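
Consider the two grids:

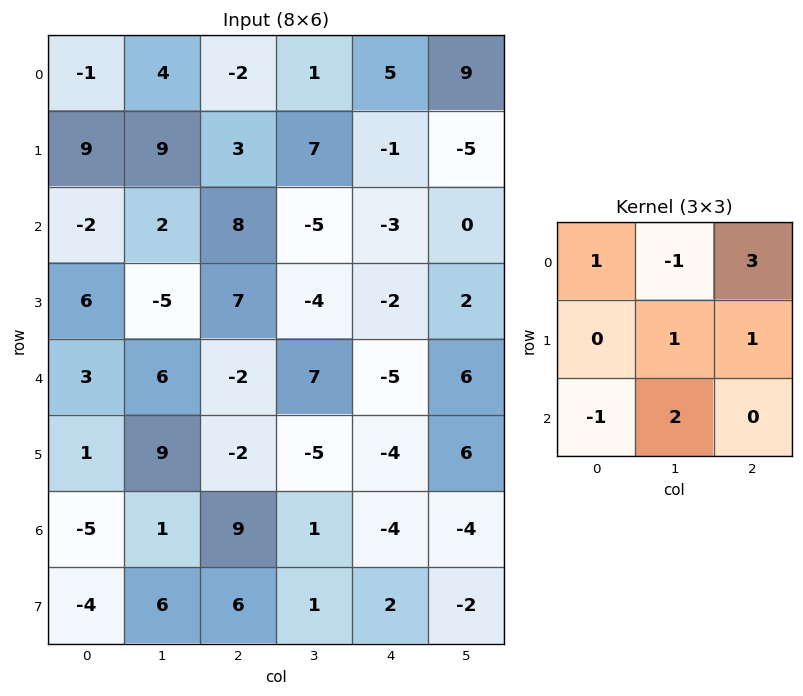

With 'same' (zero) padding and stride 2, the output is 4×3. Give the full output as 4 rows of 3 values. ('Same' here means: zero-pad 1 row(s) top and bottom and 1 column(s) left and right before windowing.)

21 -4 5
30 49 -10
-10 -32 2
14 12 12

Output[0,0]: The receptive field on the zero-padded input at this output position is [0 0 0 / 0 -1 4 / 0 9 9]. Elementwise product with the kernel and sum: 0·1 + 0·-1 + 0·3 + -1·1 + 4·1 + 0·-1 + 9·2.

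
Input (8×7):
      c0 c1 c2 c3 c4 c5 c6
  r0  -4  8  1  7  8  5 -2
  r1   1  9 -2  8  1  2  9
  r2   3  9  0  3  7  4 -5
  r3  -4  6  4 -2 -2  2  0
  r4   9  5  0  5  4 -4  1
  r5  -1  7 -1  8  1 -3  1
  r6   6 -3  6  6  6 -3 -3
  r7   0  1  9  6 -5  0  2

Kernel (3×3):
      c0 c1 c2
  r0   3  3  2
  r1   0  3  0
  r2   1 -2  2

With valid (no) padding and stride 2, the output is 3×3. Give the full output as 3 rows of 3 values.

26 72 30
53 15 43
87 53 -1

Output[0,0]: The receptive field on the input at this output position is [-4 8 1 / 1 9 -2 / 3 9 0]. Elementwise product with the kernel and sum: -4·3 + 8·3 + 1·2 + 9·3 + 3·1 + 9·-2 + 0·2.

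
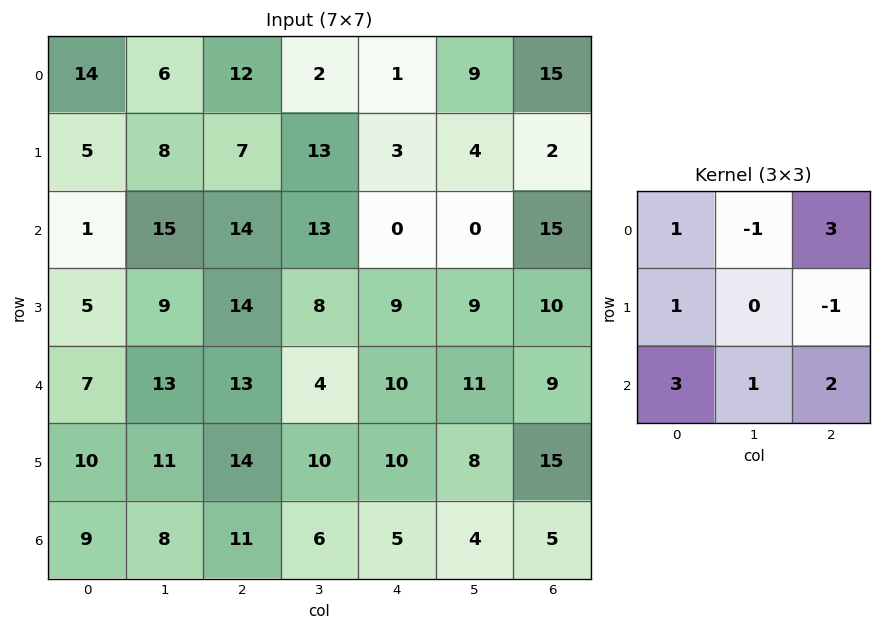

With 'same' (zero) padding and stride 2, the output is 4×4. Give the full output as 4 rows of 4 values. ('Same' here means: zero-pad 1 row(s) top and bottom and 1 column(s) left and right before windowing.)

15 61 43 23
27 99 86 39
41 95 75 49
15 29 26 -3

Output[0,0]: The receptive field on the zero-padded input at this output position is [0 0 0 / 0 14 6 / 0 5 8]. Elementwise product with the kernel and sum: 0·1 + 0·-1 + 0·3 + 0·1 + 6·-1 + 0·3 + 5·1 + 8·2.
Output[0,1]: The receptive field on the zero-padded input at this output position is [0 0 0 / 6 12 2 / 8 7 13]. Elementwise product with the kernel and sum: 0·1 + 0·-1 + 0·3 + 6·1 + 2·-1 + 8·3 + 7·1 + 13·2.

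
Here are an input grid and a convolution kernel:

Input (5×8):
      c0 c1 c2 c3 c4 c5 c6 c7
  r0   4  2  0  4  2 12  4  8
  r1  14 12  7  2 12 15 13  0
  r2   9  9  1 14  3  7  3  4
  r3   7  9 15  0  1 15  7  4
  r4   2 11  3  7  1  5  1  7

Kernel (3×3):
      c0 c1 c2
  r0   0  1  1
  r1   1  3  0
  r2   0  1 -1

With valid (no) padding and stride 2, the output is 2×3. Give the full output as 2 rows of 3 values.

60 30 77
52 38 60

Output[0,0]: The receptive field on the input at this output position is [4 2 0 / 14 12 7 / 9 9 1]. Elementwise product with the kernel and sum: 2·1 + 0·1 + 14·1 + 12·3 + 9·1 + 1·-1.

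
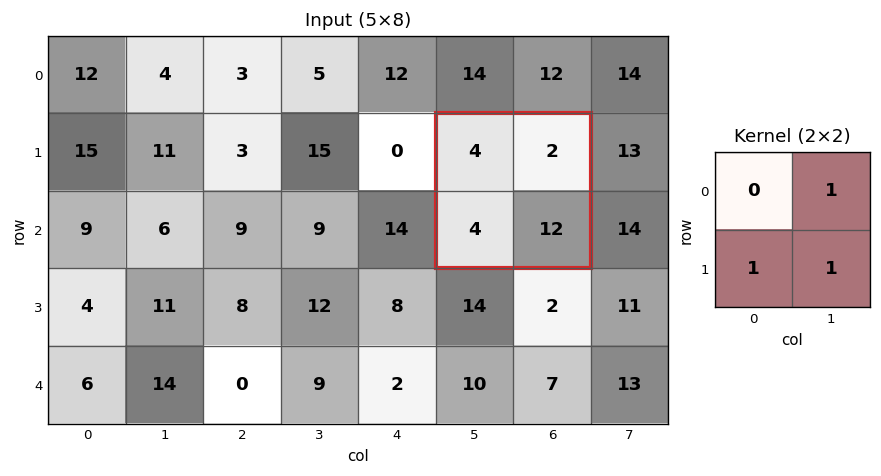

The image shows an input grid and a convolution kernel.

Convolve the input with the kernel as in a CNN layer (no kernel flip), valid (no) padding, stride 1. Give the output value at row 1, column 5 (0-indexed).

The receptive field on the input at this output position is [4 2 / 4 12]. Elementwise product with the kernel and sum: 2·1 + 4·1 + 12·1.

18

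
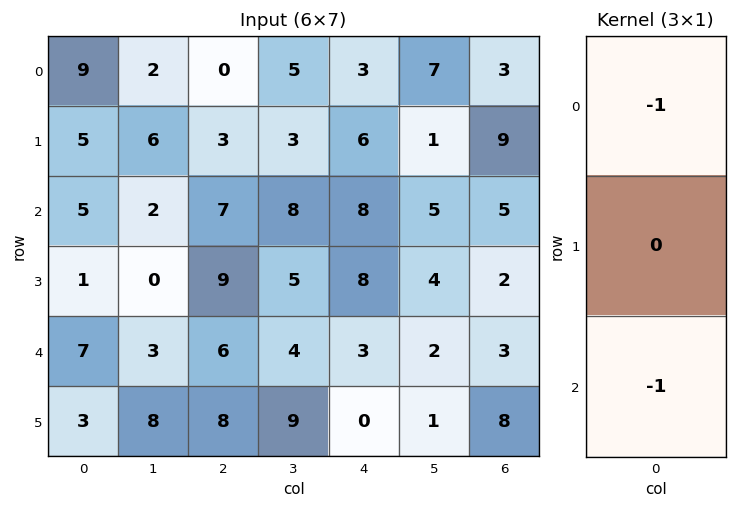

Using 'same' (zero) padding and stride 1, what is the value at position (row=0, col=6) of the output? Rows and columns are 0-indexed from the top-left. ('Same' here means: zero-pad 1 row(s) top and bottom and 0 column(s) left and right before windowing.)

The receptive field on the zero-padded input at this output position is [0 / 3 / 9]. Elementwise product with the kernel and sum: 0·-1 + 9·-1.

-9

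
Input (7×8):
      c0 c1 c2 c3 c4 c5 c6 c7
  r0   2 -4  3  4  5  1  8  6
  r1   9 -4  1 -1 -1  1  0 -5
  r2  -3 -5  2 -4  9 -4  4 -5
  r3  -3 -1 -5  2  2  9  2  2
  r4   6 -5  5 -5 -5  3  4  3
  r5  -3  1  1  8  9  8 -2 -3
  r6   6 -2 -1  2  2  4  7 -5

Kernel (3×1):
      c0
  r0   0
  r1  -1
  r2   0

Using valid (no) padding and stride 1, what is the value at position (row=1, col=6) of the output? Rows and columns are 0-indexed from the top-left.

The receptive field on the input at this output position is [0 / 4 / 2]. Elementwise product with the kernel and sum: 4·-1.

-4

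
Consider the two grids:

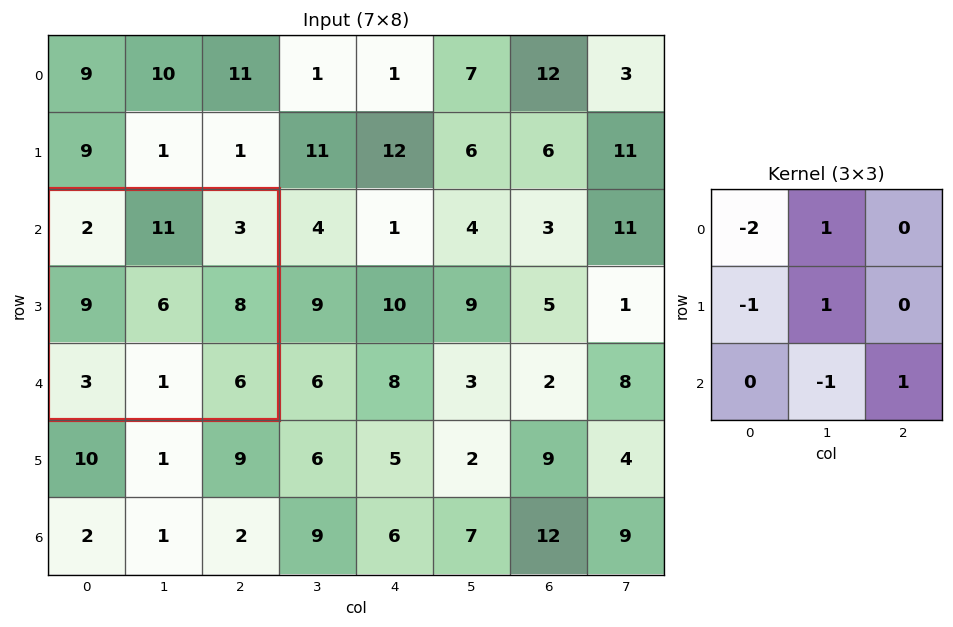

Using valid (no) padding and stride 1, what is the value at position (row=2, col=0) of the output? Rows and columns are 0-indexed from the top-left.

The receptive field on the input at this output position is [2 11 3 / 9 6 8 / 3 1 6]. Elementwise product with the kernel and sum: 2·-2 + 11·1 + 9·-1 + 6·1 + 1·-1 + 6·1.

9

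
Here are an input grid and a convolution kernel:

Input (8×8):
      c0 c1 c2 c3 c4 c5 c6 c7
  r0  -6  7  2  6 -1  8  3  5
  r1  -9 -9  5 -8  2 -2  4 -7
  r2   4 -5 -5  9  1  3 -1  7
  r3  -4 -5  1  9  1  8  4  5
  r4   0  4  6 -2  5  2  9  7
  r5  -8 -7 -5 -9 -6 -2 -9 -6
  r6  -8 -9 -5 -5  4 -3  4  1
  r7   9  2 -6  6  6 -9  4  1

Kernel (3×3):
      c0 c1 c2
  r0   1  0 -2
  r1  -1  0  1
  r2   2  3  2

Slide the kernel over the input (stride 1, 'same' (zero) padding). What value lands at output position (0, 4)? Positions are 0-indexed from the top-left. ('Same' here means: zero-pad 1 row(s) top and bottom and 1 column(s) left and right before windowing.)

-12

The receptive field on the zero-padded input at this output position is [0 0 0 / 6 -1 8 / -8 2 -2]. Elementwise product with the kernel and sum: 0·1 + 0·-2 + 6·-1 + 8·1 + -8·2 + 2·3 + -2·2.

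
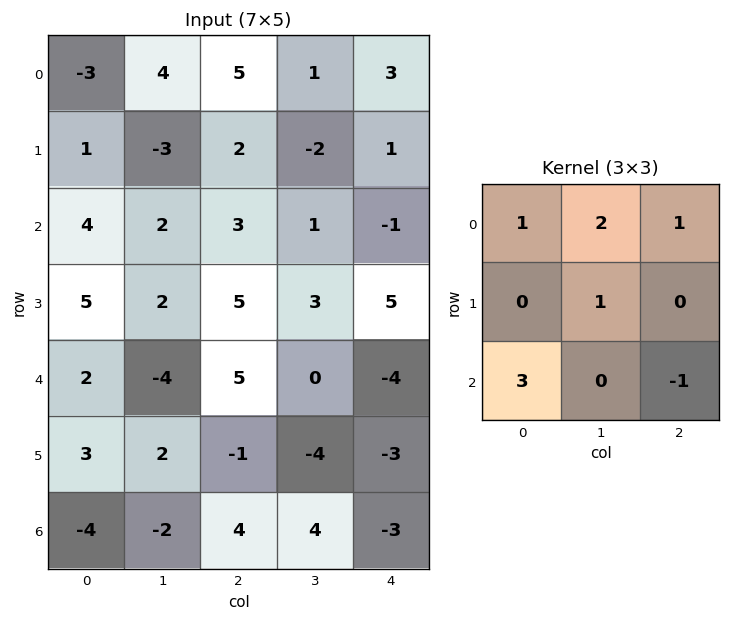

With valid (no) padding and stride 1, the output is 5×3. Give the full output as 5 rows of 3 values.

16 22 18
9 5 10
14 2 26
20 30 16
-15 -5 12

Output[0,0]: The receptive field on the input at this output position is [-3 4 5 / 1 -3 2 / 4 2 3]. Elementwise product with the kernel and sum: -3·1 + 4·2 + 5·1 + -3·1 + 4·3 + 3·-1.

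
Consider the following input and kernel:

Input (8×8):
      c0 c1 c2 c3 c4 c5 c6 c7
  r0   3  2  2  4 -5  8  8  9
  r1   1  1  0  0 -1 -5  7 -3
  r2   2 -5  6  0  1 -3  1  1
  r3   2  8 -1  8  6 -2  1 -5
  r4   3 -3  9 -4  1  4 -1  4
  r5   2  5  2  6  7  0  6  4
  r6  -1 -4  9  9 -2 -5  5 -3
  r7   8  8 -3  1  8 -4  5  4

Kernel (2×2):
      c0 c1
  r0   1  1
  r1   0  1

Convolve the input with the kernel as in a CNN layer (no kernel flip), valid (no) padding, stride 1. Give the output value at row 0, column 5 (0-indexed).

The receptive field on the input at this output position is [8 8 / -5 7]. Elementwise product with the kernel and sum: 8·1 + 8·1 + 7·1.

23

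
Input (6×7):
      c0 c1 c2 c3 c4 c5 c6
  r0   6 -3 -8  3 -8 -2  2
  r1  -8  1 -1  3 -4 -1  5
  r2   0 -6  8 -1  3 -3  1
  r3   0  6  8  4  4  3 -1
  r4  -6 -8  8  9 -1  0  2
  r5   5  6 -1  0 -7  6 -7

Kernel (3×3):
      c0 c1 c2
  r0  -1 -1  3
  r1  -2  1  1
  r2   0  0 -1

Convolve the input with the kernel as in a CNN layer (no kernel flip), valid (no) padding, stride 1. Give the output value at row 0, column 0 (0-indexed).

-19

The receptive field on the input at this output position is [6 -3 -8 / -8 1 -1 / 0 -6 8]. Elementwise product with the kernel and sum: 6·-1 + -3·-1 + -8·3 + -8·-2 + 1·1 + -1·1 + 8·-1.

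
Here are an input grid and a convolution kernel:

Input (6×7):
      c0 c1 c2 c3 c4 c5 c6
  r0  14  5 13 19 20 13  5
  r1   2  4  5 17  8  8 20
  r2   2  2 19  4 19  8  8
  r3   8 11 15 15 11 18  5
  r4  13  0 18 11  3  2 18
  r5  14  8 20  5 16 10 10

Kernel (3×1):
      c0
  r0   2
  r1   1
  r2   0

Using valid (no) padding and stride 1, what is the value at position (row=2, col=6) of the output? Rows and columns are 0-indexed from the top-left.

21

The receptive field on the input at this output position is [8 / 5 / 18]. Elementwise product with the kernel and sum: 8·2 + 5·1.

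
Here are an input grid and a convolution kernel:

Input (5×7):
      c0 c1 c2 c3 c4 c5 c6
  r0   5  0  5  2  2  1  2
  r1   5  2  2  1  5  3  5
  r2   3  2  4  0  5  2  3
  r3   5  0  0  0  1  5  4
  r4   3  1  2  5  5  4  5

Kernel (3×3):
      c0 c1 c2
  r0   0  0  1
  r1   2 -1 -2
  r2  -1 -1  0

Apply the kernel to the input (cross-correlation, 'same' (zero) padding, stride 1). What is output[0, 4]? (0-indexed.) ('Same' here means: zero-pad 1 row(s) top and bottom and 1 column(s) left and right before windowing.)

-6

The receptive field on the zero-padded input at this output position is [0 0 0 / 2 2 1 / 1 5 3]. Elementwise product with the kernel and sum: 0·1 + 2·2 + 2·-1 + 1·-2 + 1·-1 + 5·-1.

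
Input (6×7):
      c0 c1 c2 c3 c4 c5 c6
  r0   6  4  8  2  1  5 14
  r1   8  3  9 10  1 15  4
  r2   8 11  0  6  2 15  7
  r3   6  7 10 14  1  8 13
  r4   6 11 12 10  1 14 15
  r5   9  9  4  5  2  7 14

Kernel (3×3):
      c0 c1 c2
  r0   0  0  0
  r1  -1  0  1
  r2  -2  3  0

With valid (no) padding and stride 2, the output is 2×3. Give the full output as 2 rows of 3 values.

18 10 44
25 -3 52

Output[0,0]: The receptive field on the input at this output position is [6 4 8 / 8 3 9 / 8 11 0]. Elementwise product with the kernel and sum: 8·-1 + 9·1 + 8·-2 + 11·3.
Output[0,1]: The receptive field on the input at this output position is [8 2 1 / 9 10 1 / 0 6 2]. Elementwise product with the kernel and sum: 9·-1 + 1·1 + 0·-2 + 6·3.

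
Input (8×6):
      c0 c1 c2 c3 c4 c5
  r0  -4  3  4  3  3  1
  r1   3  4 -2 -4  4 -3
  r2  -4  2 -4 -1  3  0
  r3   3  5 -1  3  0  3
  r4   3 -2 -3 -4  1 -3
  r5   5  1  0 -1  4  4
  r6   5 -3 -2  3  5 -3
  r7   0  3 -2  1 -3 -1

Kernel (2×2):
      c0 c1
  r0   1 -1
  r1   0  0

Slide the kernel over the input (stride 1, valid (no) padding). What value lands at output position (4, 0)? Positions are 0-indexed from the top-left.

5

The receptive field on the input at this output position is [3 -2 / 5 1]. Elementwise product with the kernel and sum: 3·1 + -2·-1.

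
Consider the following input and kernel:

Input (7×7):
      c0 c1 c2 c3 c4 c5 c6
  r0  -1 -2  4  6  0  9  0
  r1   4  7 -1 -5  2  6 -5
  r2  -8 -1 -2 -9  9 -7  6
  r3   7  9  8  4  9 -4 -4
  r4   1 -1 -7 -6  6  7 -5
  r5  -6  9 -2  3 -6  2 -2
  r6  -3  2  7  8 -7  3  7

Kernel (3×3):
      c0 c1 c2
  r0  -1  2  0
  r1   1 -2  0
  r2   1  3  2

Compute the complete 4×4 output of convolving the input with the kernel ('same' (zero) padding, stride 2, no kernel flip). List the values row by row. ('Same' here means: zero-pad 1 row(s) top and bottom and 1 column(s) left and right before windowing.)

Output[0,0]: The receptive field on the zero-padded input at this output position is [0 0 0 / 0 -1 -2 / 0 4 7]. Elementwise product with the kernel and sum: 0·-1 + 0·2 + 0·1 + -1·-2 + 0·1 + 4·3 + 7·2.
Output[0,1]: The receptive field on the zero-padded input at this output position is [0 0 0 / -2 4 6 / 7 -1 -5]. Elementwise product with the kernel and sum: 0·-1 + 0·2 + -2·1 + 4·-2 + 7·1 + -1·3 + -5·2.

28 -16 19 0
63 35 5 -51
12 29 -15 9
-6 -25 7 -17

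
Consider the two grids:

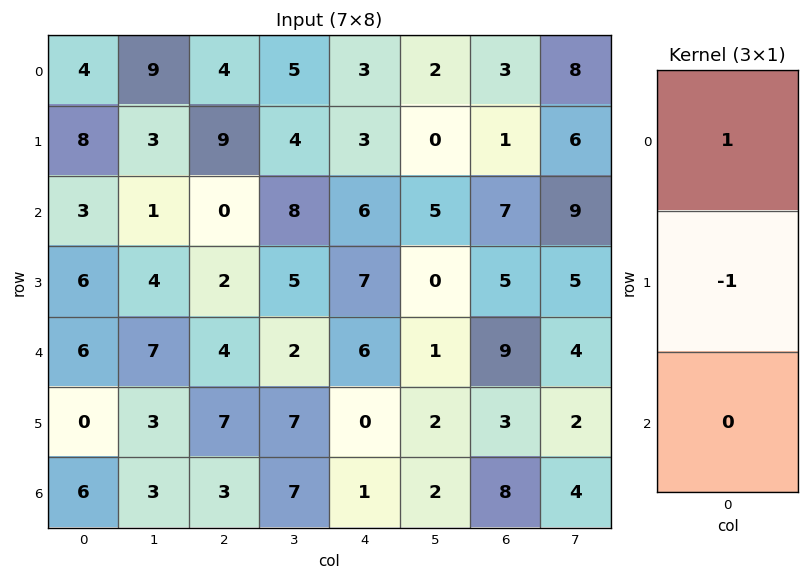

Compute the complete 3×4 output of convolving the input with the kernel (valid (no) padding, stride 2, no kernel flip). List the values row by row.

-4 -5 0 2
-3 -2 -1 2
6 -3 6 6

Output[0,0]: The receptive field on the input at this output position is [4 / 8 / 3]. Elementwise product with the kernel and sum: 4·1 + 8·-1.
Output[0,1]: The receptive field on the input at this output position is [4 / 9 / 0]. Elementwise product with the kernel and sum: 4·1 + 9·-1.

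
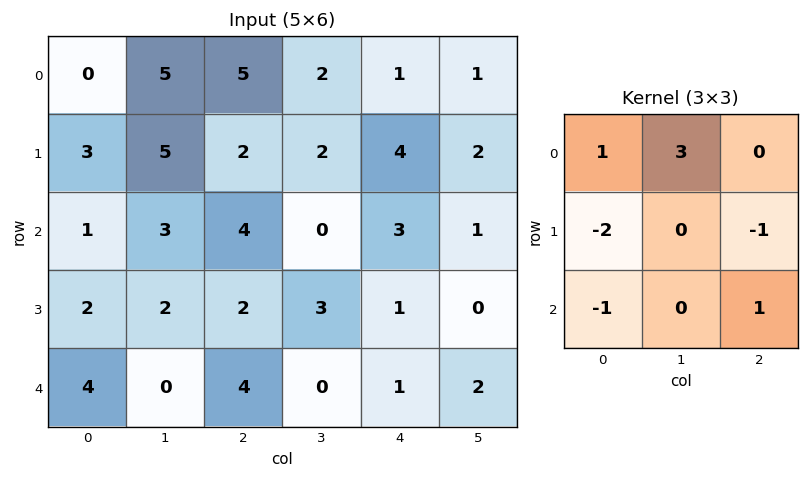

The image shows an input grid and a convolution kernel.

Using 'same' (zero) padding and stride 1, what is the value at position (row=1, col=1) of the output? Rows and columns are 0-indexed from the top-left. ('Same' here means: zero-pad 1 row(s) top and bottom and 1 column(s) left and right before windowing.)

10

The receptive field on the zero-padded input at this output position is [0 5 5 / 3 5 2 / 1 3 4]. Elementwise product with the kernel and sum: 0·1 + 5·3 + 3·-2 + 2·-1 + 1·-1 + 4·1.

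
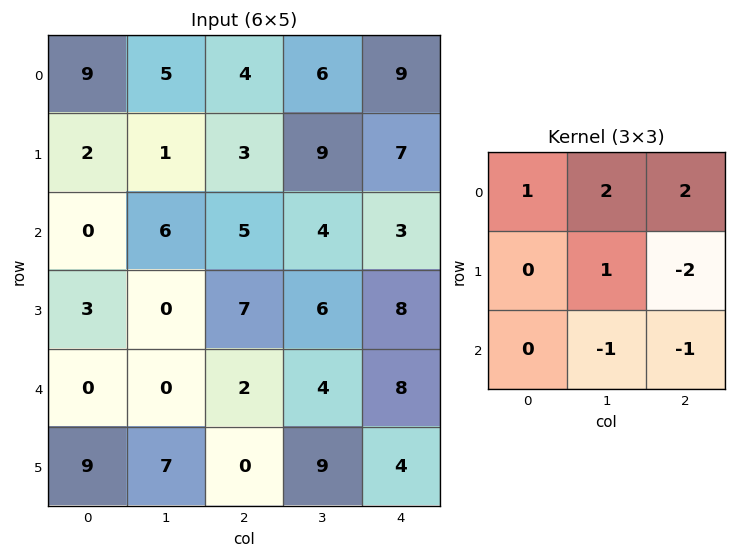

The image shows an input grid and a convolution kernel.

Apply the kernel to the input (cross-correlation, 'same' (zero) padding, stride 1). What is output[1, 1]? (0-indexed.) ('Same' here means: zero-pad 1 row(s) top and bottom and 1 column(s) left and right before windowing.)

The receptive field on the zero-padded input at this output position is [9 5 4 / 2 1 3 / 0 6 5]. Elementwise product with the kernel and sum: 9·1 + 5·2 + 4·2 + 1·1 + 3·-2 + 6·-1 + 5·-1.

11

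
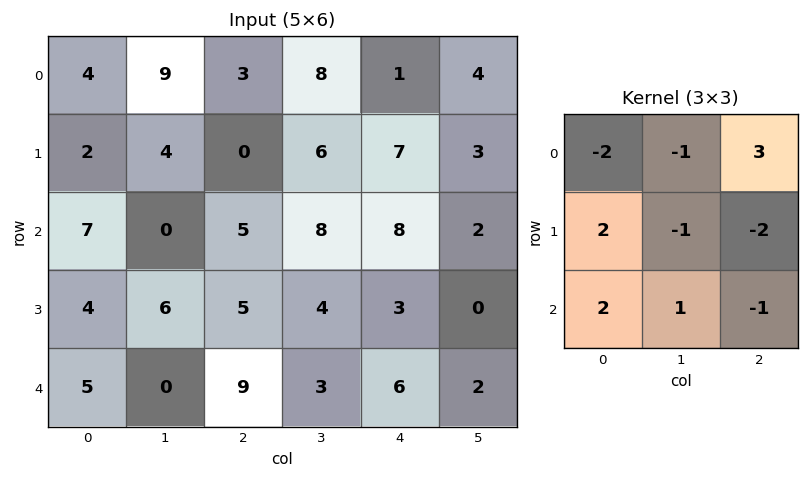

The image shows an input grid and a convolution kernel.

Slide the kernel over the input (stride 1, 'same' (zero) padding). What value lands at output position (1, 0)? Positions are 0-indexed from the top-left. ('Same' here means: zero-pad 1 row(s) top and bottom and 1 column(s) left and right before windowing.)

The receptive field on the zero-padded input at this output position is [0 4 9 / 0 2 4 / 0 7 0]. Elementwise product with the kernel and sum: 0·-2 + 4·-1 + 9·3 + 0·2 + 2·-1 + 4·-2 + 0·2 + 7·1 + 0·-1.

20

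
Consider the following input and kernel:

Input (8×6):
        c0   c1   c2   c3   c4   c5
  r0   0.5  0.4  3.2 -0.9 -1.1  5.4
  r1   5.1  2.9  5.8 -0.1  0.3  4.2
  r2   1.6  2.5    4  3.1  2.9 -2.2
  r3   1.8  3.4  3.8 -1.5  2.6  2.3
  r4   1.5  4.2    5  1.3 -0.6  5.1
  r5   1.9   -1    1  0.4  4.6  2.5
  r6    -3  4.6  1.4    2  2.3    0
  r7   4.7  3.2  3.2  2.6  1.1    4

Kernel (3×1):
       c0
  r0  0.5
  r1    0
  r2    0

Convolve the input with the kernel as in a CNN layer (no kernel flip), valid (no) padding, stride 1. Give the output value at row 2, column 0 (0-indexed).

0.8

The receptive field on the input at this output position is [1.6 / 1.8 / 1.5]. Elementwise product with the kernel and sum: 1.6·0.5.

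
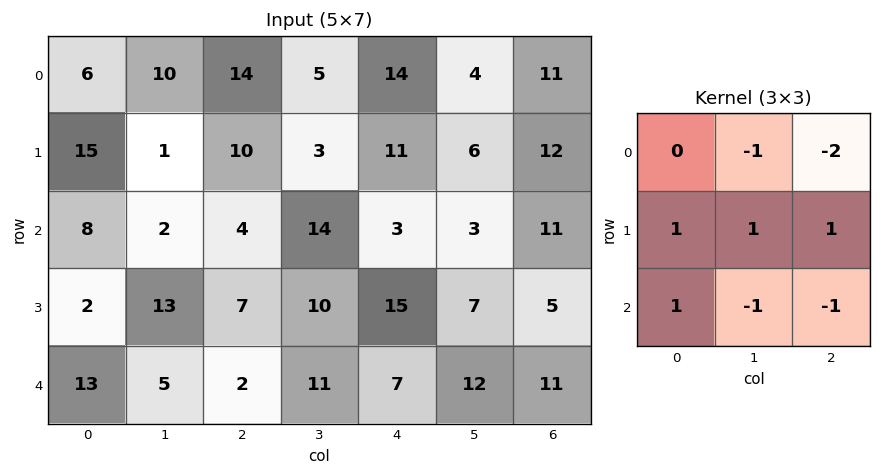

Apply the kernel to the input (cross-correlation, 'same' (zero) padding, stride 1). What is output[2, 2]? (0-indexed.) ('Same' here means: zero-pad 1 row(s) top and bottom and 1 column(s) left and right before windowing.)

The receptive field on the zero-padded input at this output position is [1 10 3 / 2 4 14 / 13 7 10]. Elementwise product with the kernel and sum: 10·-1 + 3·-2 + 2·1 + 4·1 + 14·1 + 13·1 + 7·-1 + 10·-1.

0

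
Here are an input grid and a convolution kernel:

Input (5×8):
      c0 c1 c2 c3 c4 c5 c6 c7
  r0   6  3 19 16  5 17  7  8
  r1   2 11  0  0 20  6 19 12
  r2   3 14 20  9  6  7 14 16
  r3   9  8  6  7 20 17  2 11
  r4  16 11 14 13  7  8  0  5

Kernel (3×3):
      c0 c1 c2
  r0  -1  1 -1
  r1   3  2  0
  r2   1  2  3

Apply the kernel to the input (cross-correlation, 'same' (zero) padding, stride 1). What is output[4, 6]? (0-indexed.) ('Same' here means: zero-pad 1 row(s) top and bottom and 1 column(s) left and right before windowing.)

The receptive field on the zero-padded input at this output position is [17 2 11 / 8 0 5 / 0 0 0]. Elementwise product with the kernel and sum: 17·-1 + 2·1 + 11·-1 + 8·3 + 0·2 + 0·1 + 0·2 + 0·3.

-2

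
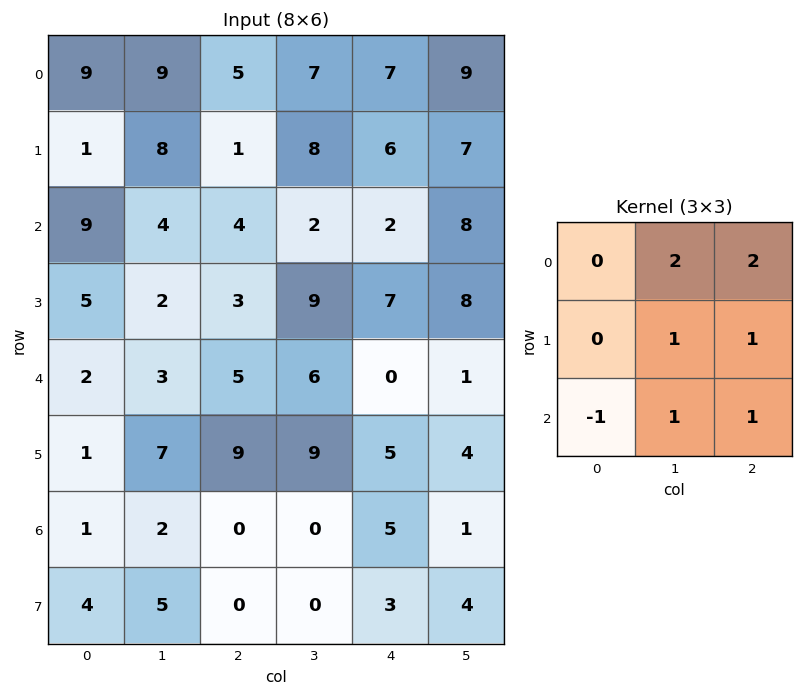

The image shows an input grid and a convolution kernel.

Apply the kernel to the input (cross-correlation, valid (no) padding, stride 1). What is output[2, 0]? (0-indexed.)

27

The receptive field on the input at this output position is [9 4 4 / 5 2 3 / 2 3 5]. Elementwise product with the kernel and sum: 4·2 + 4·2 + 2·1 + 3·1 + 2·-1 + 3·1 + 5·1.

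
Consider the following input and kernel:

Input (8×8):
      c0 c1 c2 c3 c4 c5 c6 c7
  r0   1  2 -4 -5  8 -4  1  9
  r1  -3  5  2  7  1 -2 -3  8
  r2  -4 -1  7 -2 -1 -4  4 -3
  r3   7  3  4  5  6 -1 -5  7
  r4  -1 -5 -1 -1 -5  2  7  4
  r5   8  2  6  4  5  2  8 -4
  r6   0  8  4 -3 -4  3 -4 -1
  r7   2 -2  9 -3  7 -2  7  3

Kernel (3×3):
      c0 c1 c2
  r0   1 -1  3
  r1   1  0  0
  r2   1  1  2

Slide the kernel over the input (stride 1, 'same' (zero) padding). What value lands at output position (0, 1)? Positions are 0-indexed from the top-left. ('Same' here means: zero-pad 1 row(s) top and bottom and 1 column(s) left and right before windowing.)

The receptive field on the zero-padded input at this output position is [0 0 0 / 1 2 -4 / -3 5 2]. Elementwise product with the kernel and sum: 0·1 + 0·-1 + 0·3 + 1·1 + -3·1 + 5·1 + 2·2.

7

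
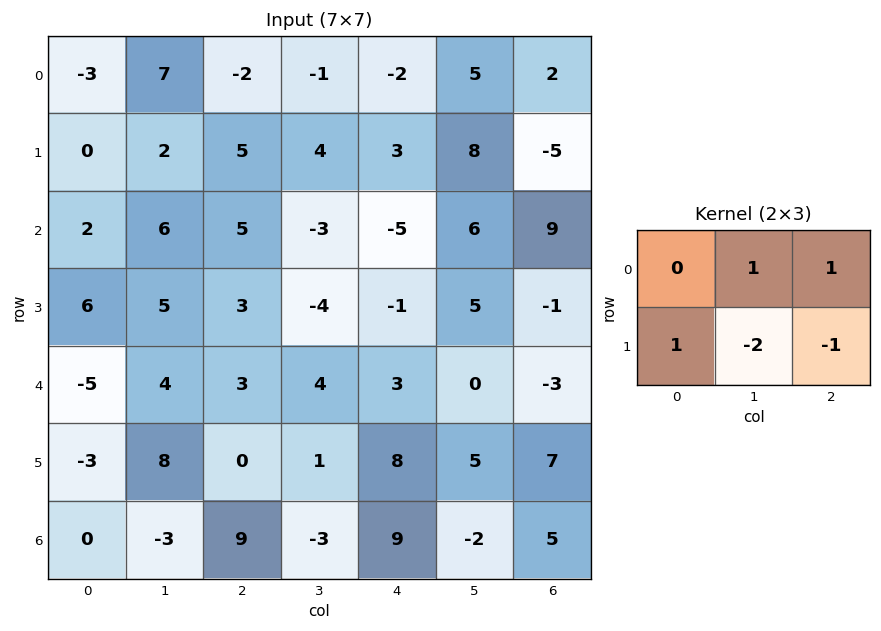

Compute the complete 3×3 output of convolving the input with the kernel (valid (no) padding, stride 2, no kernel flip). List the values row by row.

-4 -9 -1
4 4 5
-12 -3 -12

Output[0,0]: The receptive field on the input at this output position is [-3 7 -2 / 0 2 5]. Elementwise product with the kernel and sum: 7·1 + -2·1 + 0·1 + 2·-2 + 5·-1.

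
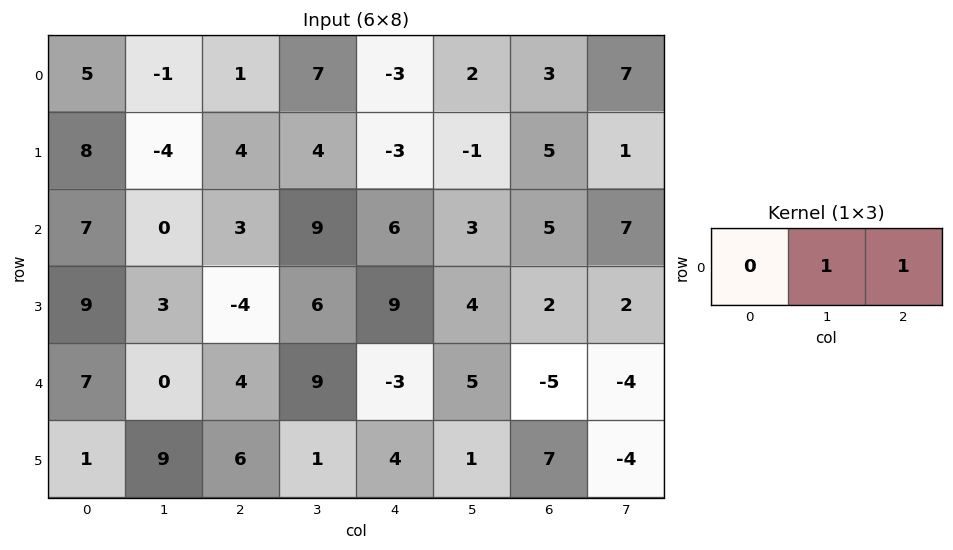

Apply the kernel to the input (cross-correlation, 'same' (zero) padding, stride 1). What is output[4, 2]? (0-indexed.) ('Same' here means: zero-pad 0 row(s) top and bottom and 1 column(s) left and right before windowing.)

13

The receptive field on the zero-padded input at this output position is [0 4 9]. Elementwise product with the kernel and sum: 4·1 + 9·1.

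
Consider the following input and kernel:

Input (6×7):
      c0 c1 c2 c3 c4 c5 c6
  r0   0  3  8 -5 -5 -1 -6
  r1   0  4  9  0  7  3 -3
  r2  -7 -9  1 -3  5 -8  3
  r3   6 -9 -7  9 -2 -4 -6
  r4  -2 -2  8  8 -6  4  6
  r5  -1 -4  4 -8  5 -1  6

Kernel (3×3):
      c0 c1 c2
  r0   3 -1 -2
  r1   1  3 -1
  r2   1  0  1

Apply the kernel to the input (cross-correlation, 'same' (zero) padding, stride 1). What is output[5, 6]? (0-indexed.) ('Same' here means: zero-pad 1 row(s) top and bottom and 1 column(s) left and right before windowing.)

The receptive field on the zero-padded input at this output position is [4 6 0 / -1 6 0 / 0 0 0]. Elementwise product with the kernel and sum: 4·3 + 6·-1 + 0·-2 + -1·1 + 6·3 + 0·-1 + 0·1 + 0·1.

23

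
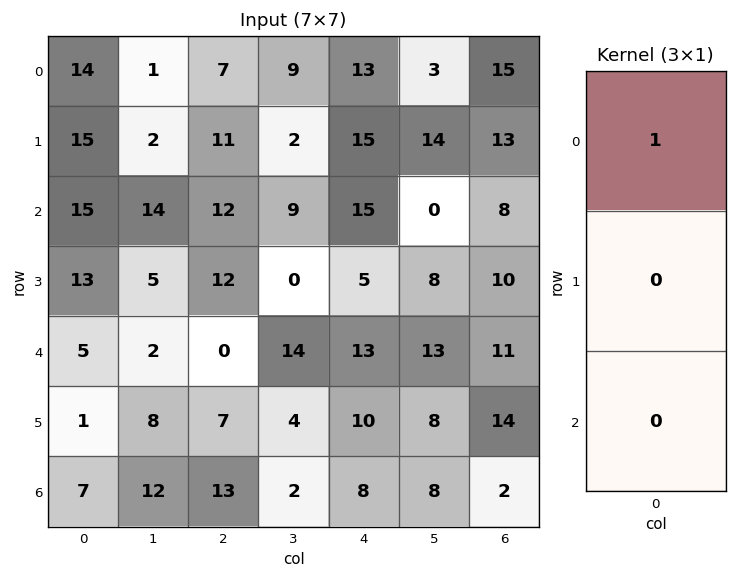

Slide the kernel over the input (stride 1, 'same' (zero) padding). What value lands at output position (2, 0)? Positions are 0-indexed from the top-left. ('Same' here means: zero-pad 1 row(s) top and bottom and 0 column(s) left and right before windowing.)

15

The receptive field on the zero-padded input at this output position is [15 / 15 / 13]. Elementwise product with the kernel and sum: 15·1.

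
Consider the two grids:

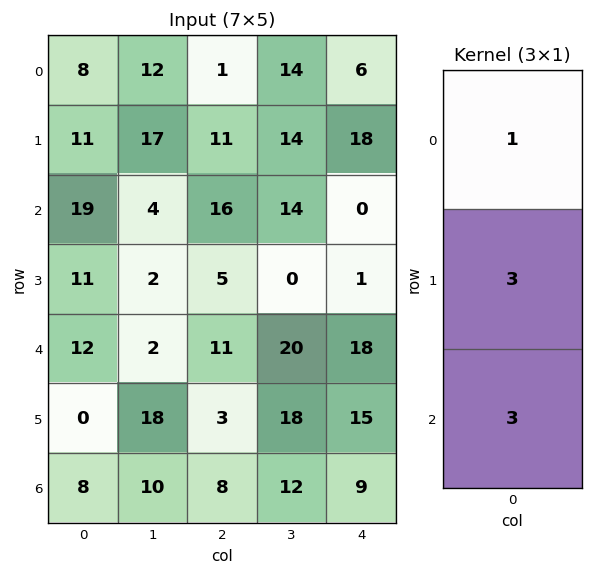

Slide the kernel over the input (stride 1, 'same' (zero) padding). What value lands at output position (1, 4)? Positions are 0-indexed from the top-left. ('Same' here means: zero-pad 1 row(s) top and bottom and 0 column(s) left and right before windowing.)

60

The receptive field on the zero-padded input at this output position is [6 / 18 / 0]. Elementwise product with the kernel and sum: 6·1 + 18·3 + 0·3.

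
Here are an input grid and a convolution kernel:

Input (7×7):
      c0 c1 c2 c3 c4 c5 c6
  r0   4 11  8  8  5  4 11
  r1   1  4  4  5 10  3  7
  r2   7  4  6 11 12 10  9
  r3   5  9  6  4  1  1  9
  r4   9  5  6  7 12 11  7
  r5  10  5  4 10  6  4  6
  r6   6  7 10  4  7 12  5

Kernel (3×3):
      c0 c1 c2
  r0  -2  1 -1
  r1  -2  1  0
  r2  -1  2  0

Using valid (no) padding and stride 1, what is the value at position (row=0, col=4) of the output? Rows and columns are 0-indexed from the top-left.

-26

The receptive field on the input at this output position is [5 4 11 / 10 3 7 / 12 10 9]. Elementwise product with the kernel and sum: 5·-2 + 4·1 + 11·-1 + 10·-2 + 3·1 + 12·-1 + 10·2.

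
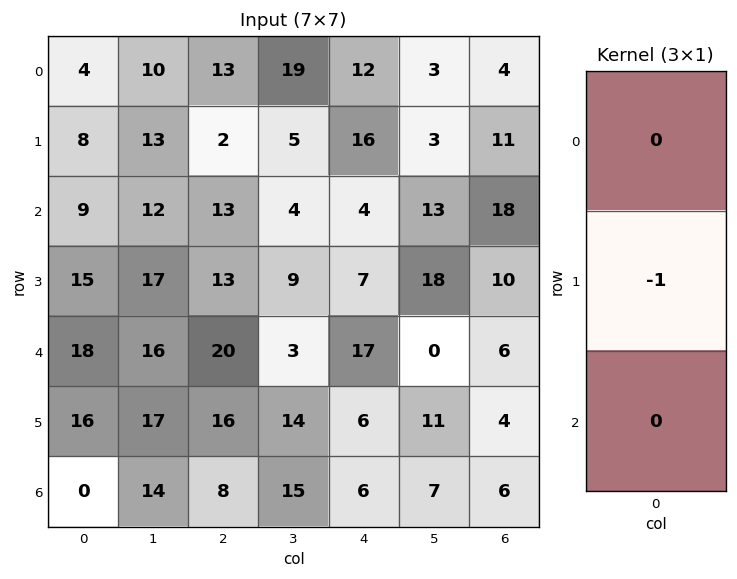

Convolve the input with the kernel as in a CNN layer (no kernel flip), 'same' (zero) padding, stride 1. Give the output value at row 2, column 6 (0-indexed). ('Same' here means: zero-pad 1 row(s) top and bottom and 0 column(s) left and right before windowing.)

The receptive field on the zero-padded input at this output position is [11 / 18 / 10]. Elementwise product with the kernel and sum: 18·-1.

-18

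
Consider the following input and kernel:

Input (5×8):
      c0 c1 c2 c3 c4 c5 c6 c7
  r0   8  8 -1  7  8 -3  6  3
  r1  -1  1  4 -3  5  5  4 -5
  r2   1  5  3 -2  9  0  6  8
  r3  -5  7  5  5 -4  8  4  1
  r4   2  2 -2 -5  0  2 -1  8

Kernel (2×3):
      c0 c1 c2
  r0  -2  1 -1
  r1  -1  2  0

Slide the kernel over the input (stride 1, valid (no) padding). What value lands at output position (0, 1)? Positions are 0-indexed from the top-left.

-17

The receptive field on the input at this output position is [8 -1 7 / 1 4 -3]. Elementwise product with the kernel and sum: 8·-2 + -1·1 + 7·-1 + 1·-1 + 4·2.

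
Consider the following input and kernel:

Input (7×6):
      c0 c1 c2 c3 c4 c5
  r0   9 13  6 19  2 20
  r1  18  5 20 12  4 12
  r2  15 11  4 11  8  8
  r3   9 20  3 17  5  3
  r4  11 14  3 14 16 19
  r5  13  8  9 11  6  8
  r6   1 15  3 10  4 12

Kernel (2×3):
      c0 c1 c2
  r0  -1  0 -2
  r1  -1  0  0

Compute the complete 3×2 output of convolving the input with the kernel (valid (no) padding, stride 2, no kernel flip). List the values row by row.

Output[0,0]: The receptive field on the input at this output position is [9 13 6 / 18 5 20]. Elementwise product with the kernel and sum: 9·-1 + 6·-2 + 18·-1.

-39 -30
-32 -23
-30 -44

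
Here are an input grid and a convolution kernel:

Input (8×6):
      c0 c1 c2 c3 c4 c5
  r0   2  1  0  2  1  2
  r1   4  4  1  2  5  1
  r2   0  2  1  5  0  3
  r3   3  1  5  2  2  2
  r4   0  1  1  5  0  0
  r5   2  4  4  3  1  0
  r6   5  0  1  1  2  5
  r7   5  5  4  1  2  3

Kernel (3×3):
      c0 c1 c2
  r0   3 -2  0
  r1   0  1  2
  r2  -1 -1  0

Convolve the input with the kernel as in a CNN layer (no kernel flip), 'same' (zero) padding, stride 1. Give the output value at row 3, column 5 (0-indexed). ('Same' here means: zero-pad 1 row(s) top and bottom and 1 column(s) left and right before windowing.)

The receptive field on the zero-padded input at this output position is [0 3 0 / 2 2 0 / 0 0 0]. Elementwise product with the kernel and sum: 0·3 + 3·-2 + 2·1 + 0·2 + 0·-1 + 0·-1.

-4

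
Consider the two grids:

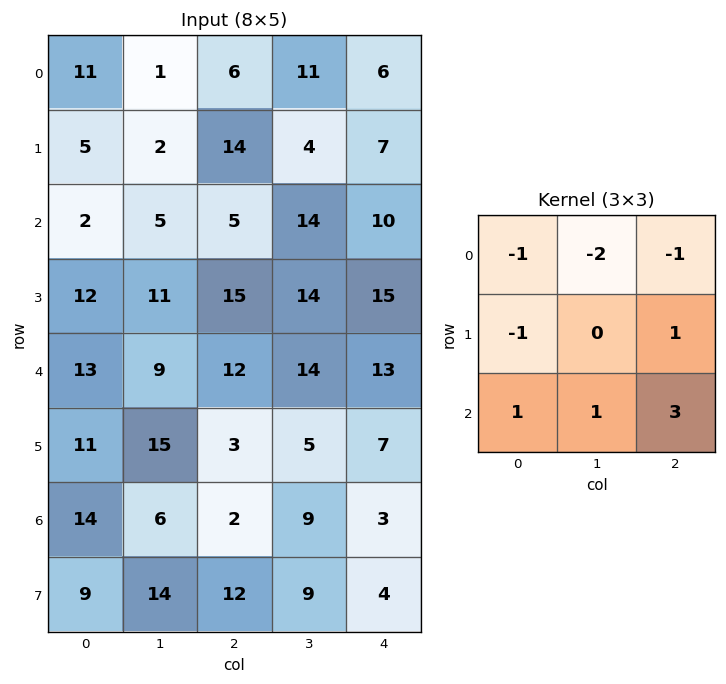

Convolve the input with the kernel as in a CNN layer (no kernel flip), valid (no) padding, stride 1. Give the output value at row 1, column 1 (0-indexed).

43

The receptive field on the input at this output position is [2 14 4 / 5 5 14 / 11 15 14]. Elementwise product with the kernel and sum: 2·-1 + 14·-2 + 4·-1 + 5·-1 + 14·1 + 11·1 + 15·1 + 14·3.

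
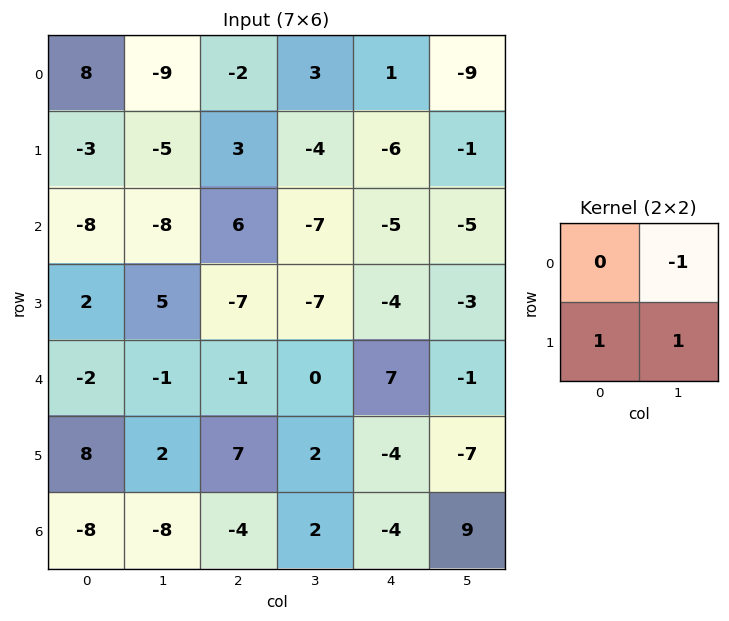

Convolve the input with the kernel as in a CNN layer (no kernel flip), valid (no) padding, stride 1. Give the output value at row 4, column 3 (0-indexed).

The receptive field on the input at this output position is [0 7 / 2 -4]. Elementwise product with the kernel and sum: 7·-1 + 2·1 + -4·1.

-9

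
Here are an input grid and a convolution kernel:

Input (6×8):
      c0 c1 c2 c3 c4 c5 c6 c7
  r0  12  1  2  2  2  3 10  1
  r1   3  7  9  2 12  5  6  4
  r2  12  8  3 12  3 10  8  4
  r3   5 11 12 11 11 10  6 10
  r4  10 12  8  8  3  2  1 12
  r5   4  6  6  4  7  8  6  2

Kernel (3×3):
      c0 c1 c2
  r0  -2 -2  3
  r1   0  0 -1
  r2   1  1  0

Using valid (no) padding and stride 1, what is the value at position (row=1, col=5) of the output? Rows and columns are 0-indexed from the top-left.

The receptive field on the input at this output position is [5 6 4 / 10 8 4 / 10 6 10]. Elementwise product with the kernel and sum: 5·-2 + 6·-2 + 4·3 + 4·-1 + 10·1 + 6·1.

2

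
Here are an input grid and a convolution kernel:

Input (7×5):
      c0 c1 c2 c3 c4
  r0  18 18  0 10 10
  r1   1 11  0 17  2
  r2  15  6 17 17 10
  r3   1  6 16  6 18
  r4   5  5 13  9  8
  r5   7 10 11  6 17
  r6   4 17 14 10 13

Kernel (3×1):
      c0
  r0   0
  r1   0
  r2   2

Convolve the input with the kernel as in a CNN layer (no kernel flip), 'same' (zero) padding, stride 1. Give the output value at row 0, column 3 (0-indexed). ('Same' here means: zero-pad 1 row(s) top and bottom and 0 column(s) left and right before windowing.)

34

The receptive field on the zero-padded input at this output position is [0 / 10 / 17]. Elementwise product with the kernel and sum: 17·2.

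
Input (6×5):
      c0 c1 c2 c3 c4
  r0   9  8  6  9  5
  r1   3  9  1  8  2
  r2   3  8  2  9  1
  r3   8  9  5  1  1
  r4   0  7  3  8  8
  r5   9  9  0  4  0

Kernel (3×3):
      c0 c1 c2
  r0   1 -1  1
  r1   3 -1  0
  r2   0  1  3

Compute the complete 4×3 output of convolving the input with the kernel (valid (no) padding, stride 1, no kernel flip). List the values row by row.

Output[0,0]: The receptive field on the input at this output position is [9 8 6 / 3 9 1 / 3 8 2]. Elementwise product with the kernel and sum: 9·1 + 8·-1 + 6·1 + 3·3 + 9·-1 + 8·1 + 2·3.
Output[0,1]: The receptive field on the input at this output position is [8 6 9 / 9 1 8 / 8 2 9]. Elementwise product with the kernel and sum: 8·1 + 6·-1 + 9·1 + 9·3 + 1·-1 + 2·1 + 9·3.

21 66 9
20 46 -4
28 64 40
6 35 10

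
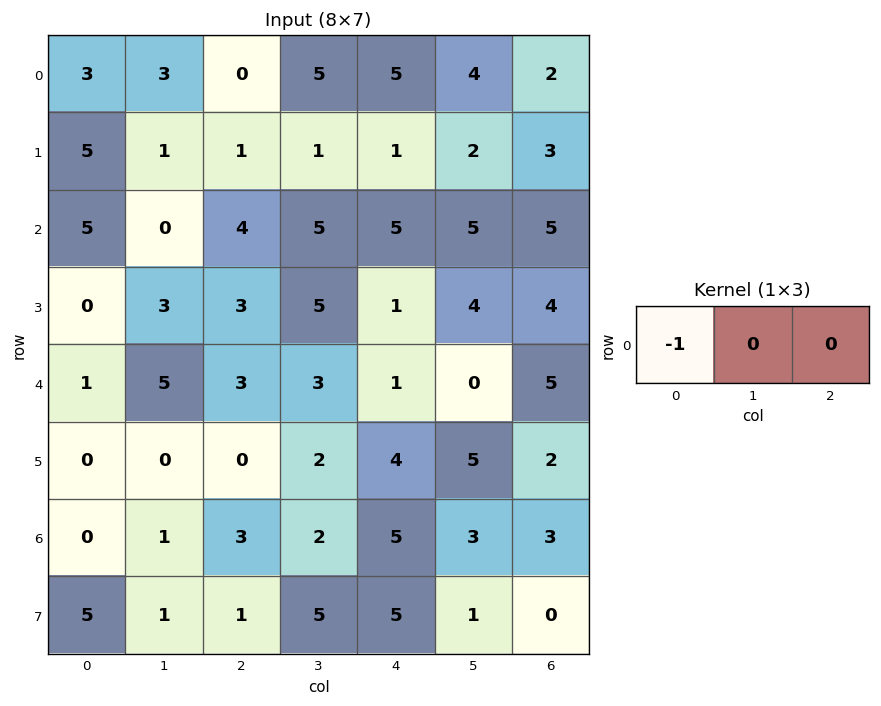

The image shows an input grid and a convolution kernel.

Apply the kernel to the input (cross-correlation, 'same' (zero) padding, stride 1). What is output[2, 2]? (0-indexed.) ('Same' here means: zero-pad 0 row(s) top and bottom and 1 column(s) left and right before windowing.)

The receptive field on the zero-padded input at this output position is [0 4 5]. Elementwise product with the kernel and sum: 0·-1.

0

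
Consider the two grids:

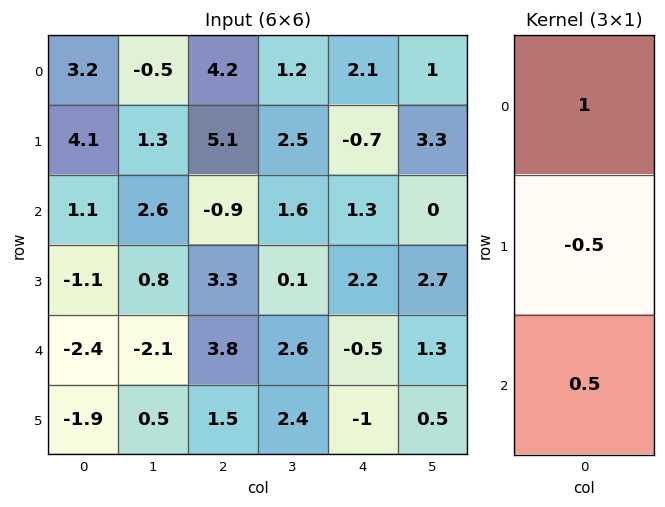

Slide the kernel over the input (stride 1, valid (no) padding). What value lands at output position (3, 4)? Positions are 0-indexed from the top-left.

1.95

The receptive field on the input at this output position is [2.2 / -0.5 / -1]. Elementwise product with the kernel and sum: 2.2·1 + -0.5·-0.5 + -1·0.5.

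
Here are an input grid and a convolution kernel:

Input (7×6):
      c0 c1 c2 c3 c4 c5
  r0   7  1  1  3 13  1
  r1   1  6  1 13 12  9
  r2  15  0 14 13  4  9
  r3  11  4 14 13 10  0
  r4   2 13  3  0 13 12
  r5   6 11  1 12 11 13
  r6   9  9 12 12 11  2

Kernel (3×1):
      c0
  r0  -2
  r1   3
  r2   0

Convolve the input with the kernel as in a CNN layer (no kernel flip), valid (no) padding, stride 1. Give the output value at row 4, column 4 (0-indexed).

The receptive field on the input at this output position is [13 / 11 / 11]. Elementwise product with the kernel and sum: 13·-2 + 11·3.

7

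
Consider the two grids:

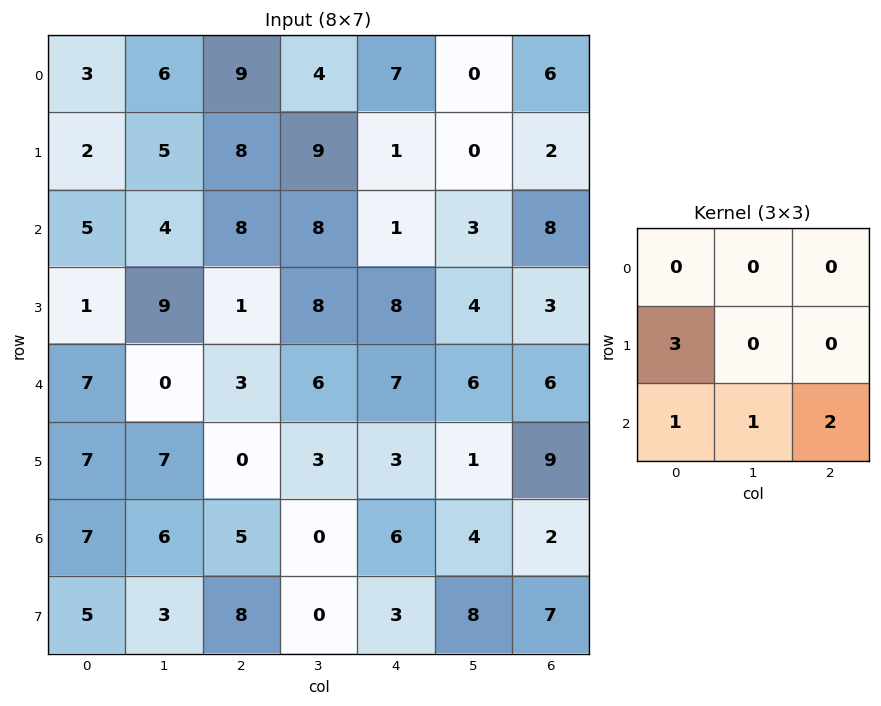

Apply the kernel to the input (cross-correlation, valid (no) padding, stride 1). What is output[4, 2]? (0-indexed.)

17

The receptive field on the input at this output position is [3 6 7 / 0 3 3 / 5 0 6]. Elementwise product with the kernel and sum: 0·3 + 5·1 + 0·1 + 6·2.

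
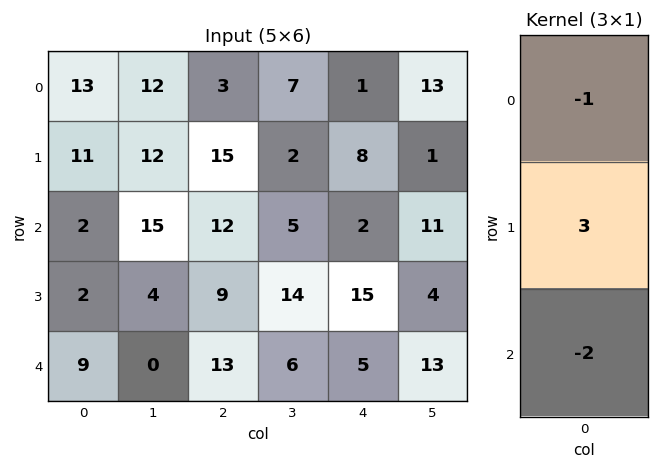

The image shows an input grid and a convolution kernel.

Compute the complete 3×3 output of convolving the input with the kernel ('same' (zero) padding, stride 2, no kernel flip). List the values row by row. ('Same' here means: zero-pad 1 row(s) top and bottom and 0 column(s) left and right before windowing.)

Output[0,0]: The receptive field on the zero-padded input at this output position is [0 / 13 / 11]. Elementwise product with the kernel and sum: 0·-1 + 13·3 + 11·-2.

17 -21 -13
-9 3 -32
25 30 0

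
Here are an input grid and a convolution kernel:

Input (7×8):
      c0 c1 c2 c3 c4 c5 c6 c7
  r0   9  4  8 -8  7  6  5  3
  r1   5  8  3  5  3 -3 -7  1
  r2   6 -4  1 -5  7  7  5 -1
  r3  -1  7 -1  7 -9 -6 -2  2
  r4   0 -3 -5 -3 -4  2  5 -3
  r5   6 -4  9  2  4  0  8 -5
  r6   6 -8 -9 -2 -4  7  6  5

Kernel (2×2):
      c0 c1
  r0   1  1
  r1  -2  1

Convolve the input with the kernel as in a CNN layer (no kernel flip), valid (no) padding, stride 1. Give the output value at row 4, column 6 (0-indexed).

The receptive field on the input at this output position is [5 -3 / 8 -5]. Elementwise product with the kernel and sum: 5·1 + -3·1 + 8·-2 + -5·1.

-19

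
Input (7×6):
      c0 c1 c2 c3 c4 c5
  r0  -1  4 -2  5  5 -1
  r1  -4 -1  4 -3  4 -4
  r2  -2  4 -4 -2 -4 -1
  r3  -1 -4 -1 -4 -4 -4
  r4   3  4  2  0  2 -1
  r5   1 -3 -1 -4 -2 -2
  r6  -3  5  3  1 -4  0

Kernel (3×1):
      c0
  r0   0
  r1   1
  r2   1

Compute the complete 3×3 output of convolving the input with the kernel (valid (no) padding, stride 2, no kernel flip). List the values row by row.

-6 0 0
2 1 -2
-2 2 -6

Output[0,0]: The receptive field on the input at this output position is [-1 / -4 / -2]. Elementwise product with the kernel and sum: -4·1 + -2·1.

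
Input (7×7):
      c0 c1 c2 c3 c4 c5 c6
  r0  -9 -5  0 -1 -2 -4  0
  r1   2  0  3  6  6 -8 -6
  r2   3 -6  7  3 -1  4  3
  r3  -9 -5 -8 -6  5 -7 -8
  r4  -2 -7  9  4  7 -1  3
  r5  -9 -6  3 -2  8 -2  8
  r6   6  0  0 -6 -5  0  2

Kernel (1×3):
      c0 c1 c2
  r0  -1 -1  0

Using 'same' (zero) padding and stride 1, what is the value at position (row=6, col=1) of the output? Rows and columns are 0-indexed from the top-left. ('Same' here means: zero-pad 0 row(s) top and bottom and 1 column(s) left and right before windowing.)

The receptive field on the zero-padded input at this output position is [6 0 0]. Elementwise product with the kernel and sum: 6·-1 + 0·-1.

-6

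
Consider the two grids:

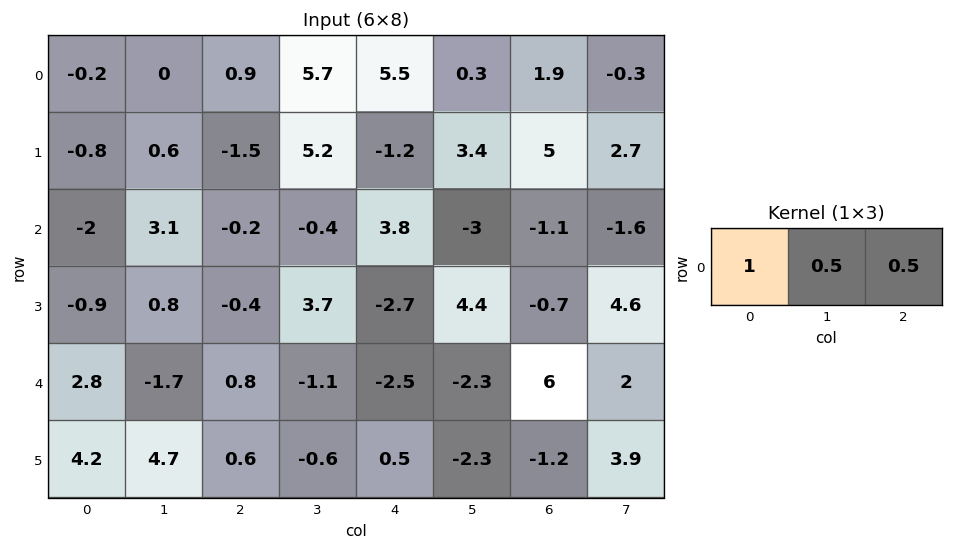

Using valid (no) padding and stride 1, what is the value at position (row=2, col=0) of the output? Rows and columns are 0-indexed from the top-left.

-0.55

The receptive field on the input at this output position is [-2 3.1 -0.2]. Elementwise product with the kernel and sum: -2·1 + 3.1·0.5 + -0.2·0.5.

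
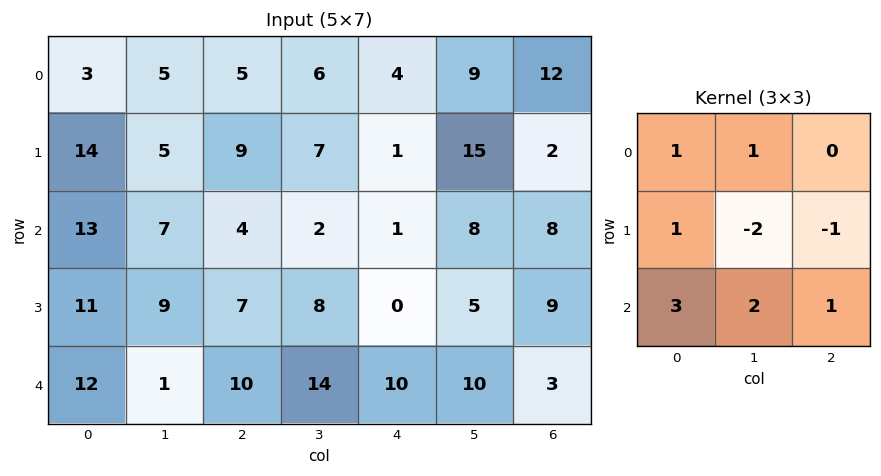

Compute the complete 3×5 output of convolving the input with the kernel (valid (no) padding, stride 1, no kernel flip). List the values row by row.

Output[0,0]: The receptive field on the input at this output position is [3 5 5 / 14 5 9 / 13 7 4]. Elementwise product with the kernel and sum: 3·1 + 5·1 + 14·1 + 5·-2 + 9·-1 + 13·3 + 7·2 + 4·1.
Output[0,1]: The receptive field on the input at this output position is [5 5 6 / 5 9 7 / 7 4 2]. Elementwise product with the kernel and sum: 5·1 + 5·1 + 5·1 + 9·-2 + 7·-1 + 7·3 + 4·2 + 2·1.

60 21 22 16 9
72 60 52 29 12
54 35 65 78 43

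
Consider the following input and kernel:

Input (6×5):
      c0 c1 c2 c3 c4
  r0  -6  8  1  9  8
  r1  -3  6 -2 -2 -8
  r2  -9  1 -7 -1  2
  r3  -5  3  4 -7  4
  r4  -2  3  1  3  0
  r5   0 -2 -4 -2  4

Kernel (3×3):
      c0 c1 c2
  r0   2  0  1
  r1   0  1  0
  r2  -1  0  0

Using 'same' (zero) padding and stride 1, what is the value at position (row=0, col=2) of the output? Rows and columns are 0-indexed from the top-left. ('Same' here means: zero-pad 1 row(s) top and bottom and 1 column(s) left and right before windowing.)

-5

The receptive field on the zero-padded input at this output position is [0 0 0 / 8 1 9 / 6 -2 -2]. Elementwise product with the kernel and sum: 0·2 + 0·1 + 1·1 + 6·-1.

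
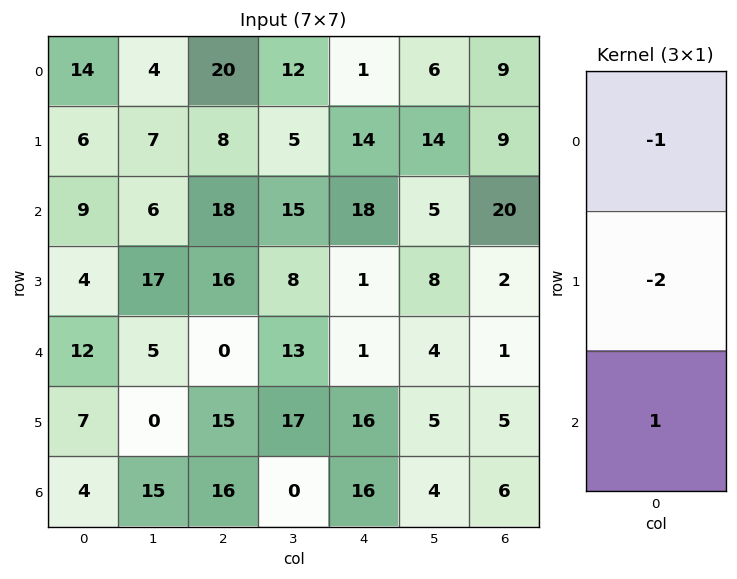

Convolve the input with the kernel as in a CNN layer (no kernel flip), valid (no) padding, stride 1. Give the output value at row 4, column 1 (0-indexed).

The receptive field on the input at this output position is [5 / 0 / 15]. Elementwise product with the kernel and sum: 5·-1 + 0·-2 + 15·1.

10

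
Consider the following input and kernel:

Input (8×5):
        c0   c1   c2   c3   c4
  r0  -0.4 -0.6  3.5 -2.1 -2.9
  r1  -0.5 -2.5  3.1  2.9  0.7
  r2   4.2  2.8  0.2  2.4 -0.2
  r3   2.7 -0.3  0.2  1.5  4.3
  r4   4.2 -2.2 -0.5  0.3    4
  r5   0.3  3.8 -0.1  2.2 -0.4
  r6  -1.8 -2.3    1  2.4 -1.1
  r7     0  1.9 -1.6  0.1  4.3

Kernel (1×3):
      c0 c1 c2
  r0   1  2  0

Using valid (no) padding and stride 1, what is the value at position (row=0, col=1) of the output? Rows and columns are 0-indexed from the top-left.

6.4

The receptive field on the input at this output position is [-0.6 3.5 -2.1]. Elementwise product with the kernel and sum: -0.6·1 + 3.5·2.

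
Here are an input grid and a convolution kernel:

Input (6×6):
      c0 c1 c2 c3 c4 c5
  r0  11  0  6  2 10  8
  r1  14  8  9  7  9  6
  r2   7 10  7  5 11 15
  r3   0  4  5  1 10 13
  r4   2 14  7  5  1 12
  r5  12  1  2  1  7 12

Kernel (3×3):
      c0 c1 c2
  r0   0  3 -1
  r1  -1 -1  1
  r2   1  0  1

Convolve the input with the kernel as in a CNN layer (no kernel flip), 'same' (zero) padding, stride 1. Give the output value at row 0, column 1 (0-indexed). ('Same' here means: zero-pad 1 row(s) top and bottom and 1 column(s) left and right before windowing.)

18

The receptive field on the zero-padded input at this output position is [0 0 0 / 11 0 6 / 14 8 9]. Elementwise product with the kernel and sum: 0·3 + 0·-1 + 11·-1 + 0·-1 + 6·1 + 14·1 + 9·1.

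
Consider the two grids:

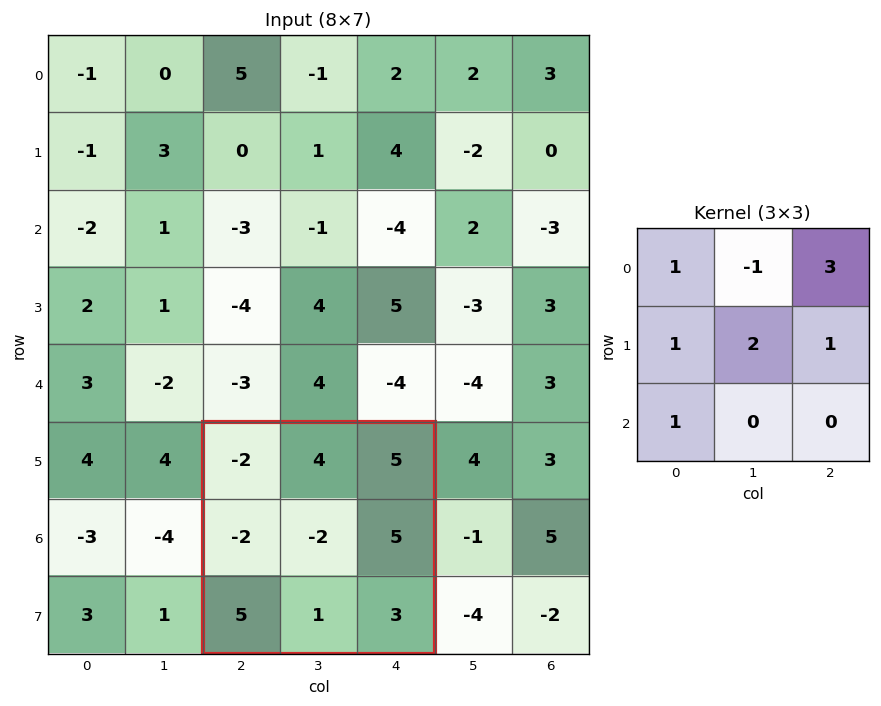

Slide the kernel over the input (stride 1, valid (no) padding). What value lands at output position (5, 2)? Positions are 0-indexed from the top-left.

The receptive field on the input at this output position is [-2 4 5 / -2 -2 5 / 5 1 3]. Elementwise product with the kernel and sum: -2·1 + 4·-1 + 5·3 + -2·1 + -2·2 + 5·1 + 5·1.

13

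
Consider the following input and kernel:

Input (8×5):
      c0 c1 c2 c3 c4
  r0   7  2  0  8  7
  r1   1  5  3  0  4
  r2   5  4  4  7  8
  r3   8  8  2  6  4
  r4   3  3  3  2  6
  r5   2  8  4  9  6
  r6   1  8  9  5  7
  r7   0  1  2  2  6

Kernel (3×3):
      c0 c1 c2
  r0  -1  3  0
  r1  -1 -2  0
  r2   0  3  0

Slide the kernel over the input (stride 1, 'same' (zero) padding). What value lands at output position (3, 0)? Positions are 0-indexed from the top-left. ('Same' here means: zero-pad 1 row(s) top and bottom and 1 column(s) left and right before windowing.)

The receptive field on the zero-padded input at this output position is [0 5 4 / 0 8 8 / 0 3 3]. Elementwise product with the kernel and sum: 0·-1 + 5·3 + 0·-1 + 8·-2 + 3·3.

8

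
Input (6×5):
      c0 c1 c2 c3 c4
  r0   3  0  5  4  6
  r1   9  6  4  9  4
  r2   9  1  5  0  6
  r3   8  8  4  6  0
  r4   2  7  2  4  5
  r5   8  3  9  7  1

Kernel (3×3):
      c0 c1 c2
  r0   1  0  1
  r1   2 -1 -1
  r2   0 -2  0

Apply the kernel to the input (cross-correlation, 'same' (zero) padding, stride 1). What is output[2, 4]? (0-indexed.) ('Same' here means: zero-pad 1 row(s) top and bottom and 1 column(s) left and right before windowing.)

The receptive field on the zero-padded input at this output position is [9 4 0 / 0 6 0 / 6 0 0]. Elementwise product with the kernel and sum: 9·1 + 0·1 + 0·2 + 6·-1 + 0·-1 + 0·-2.

3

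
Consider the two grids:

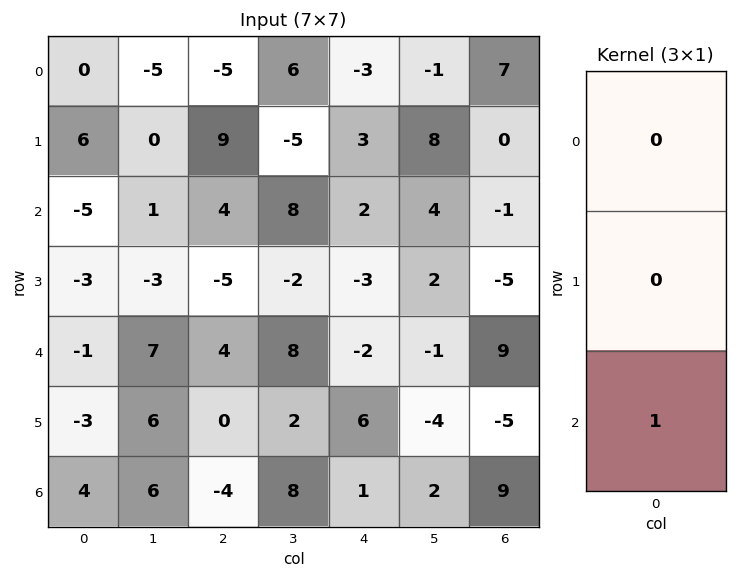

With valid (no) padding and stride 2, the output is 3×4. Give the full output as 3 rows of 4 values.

-5 4 2 -1
-1 4 -2 9
4 -4 1 9

Output[0,0]: The receptive field on the input at this output position is [0 / 6 / -5]. Elementwise product with the kernel and sum: -5·1.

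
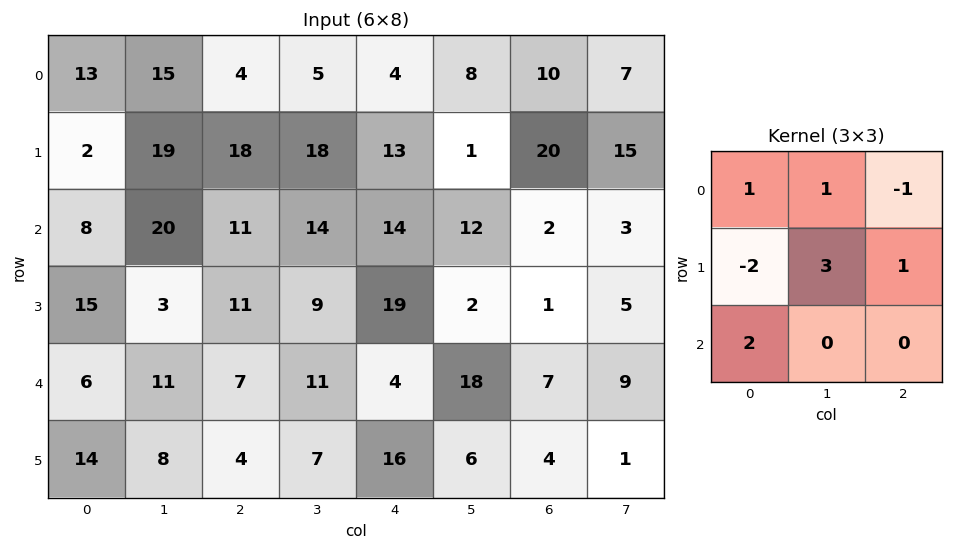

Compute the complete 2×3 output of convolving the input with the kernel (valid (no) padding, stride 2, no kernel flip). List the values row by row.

111 58 27
19 49 1

Output[0,0]: The receptive field on the input at this output position is [13 15 4 / 2 19 18 / 8 20 11]. Elementwise product with the kernel and sum: 13·1 + 15·1 + 4·-1 + 2·-2 + 19·3 + 18·1 + 8·2.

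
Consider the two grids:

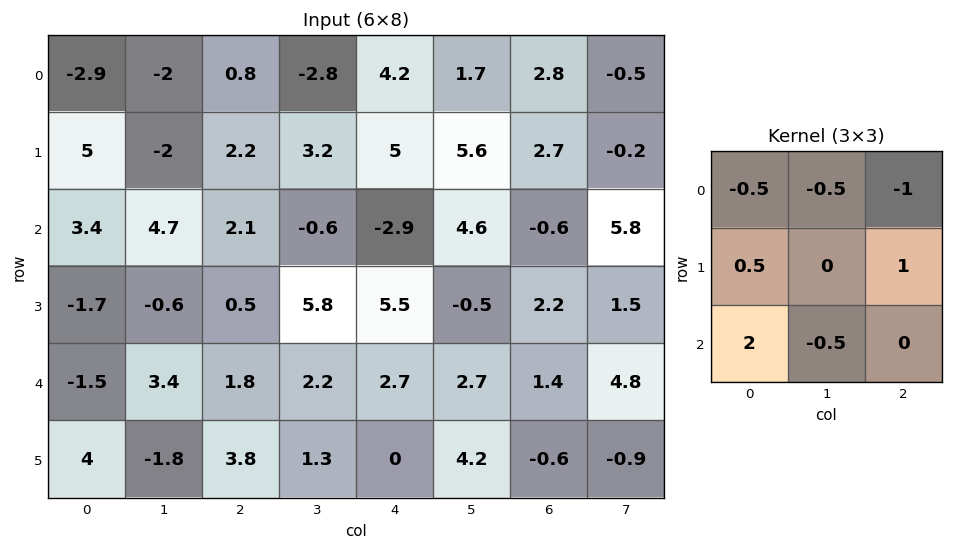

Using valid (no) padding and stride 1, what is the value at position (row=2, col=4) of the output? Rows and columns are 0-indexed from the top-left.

The receptive field on the input at this output position is [-2.9 4.6 -0.6 / 5.5 -0.5 2.2 / 2.7 2.7 1.4]. Elementwise product with the kernel and sum: -2.9·-0.5 + 4.6·-0.5 + -0.6·-1 + 5.5·0.5 + 2.2·1 + 2.7·2 + 2.7·-0.5.

8.75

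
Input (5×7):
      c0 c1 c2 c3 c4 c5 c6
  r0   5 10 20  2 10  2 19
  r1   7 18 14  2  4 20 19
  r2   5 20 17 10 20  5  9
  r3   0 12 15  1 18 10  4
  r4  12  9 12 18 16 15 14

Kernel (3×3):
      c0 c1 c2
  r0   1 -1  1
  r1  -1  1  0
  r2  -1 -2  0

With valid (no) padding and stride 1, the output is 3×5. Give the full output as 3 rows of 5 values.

-19 -66 -21 -54 13
-6 -39 -8 -9 -50
-16 -17 -35 -38 -30

Output[0,0]: The receptive field on the input at this output position is [5 10 20 / 7 18 14 / 5 20 17]. Elementwise product with the kernel and sum: 5·1 + 10·-1 + 20·1 + 7·-1 + 18·1 + 5·-1 + 20·-2.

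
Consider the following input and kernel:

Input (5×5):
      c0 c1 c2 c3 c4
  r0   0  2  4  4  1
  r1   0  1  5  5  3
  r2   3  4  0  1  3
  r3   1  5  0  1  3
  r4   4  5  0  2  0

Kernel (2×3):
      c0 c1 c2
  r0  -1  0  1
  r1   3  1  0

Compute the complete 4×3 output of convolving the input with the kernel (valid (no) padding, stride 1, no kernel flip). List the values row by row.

Output[0,0]: The receptive field on the input at this output position is [0 2 4 / 0 1 5]. Elementwise product with the kernel and sum: 0·-1 + 4·1 + 0·3 + 1·1.
Output[0,1]: The receptive field on the input at this output position is [2 4 4 / 1 5 5]. Elementwise product with the kernel and sum: 2·-1 + 4·1 + 1·3 + 5·1.

5 10 17
18 16 -1
5 12 4
16 11 5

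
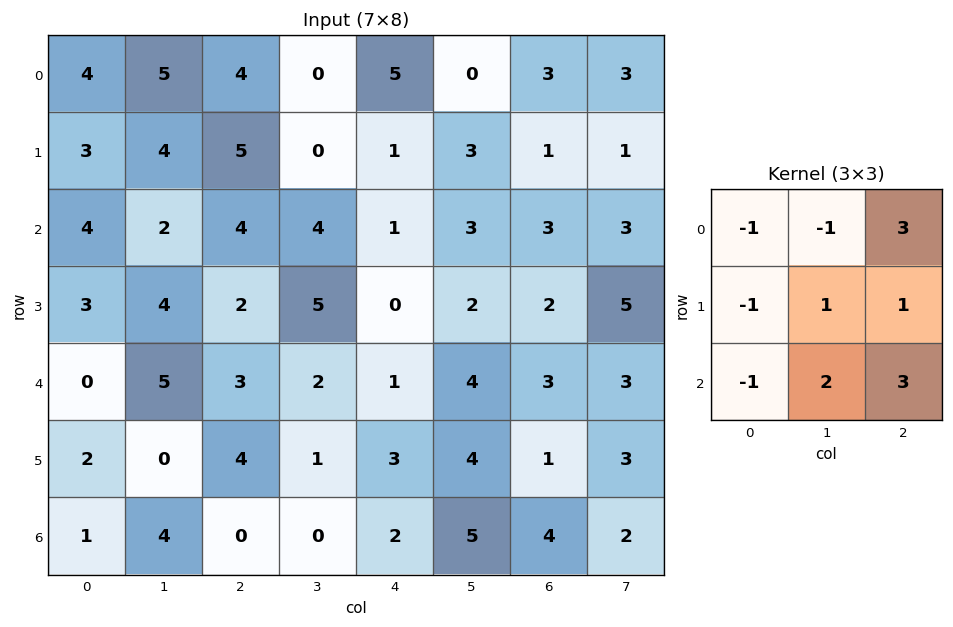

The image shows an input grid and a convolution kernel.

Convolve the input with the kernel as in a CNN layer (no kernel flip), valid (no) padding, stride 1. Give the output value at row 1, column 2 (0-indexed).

7

The receptive field on the input at this output position is [5 0 1 / 4 4 1 / 2 5 0]. Elementwise product with the kernel and sum: 5·-1 + 0·-1 + 1·3 + 4·-1 + 4·1 + 1·1 + 2·-1 + 5·2 + 0·3.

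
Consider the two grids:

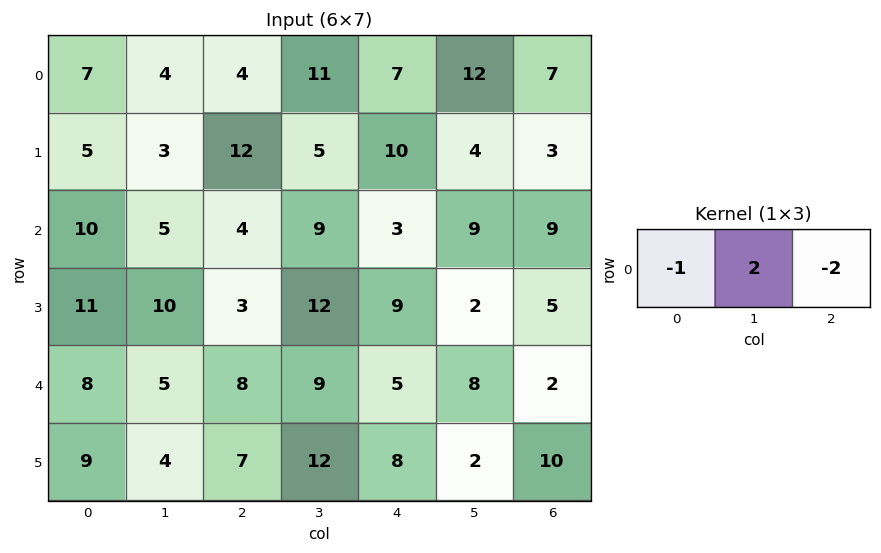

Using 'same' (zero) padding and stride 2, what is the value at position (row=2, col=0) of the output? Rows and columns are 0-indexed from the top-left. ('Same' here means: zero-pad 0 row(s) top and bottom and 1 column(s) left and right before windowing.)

6

The receptive field on the zero-padded input at this output position is [0 8 5]. Elementwise product with the kernel and sum: 0·-1 + 8·2 + 5·-2.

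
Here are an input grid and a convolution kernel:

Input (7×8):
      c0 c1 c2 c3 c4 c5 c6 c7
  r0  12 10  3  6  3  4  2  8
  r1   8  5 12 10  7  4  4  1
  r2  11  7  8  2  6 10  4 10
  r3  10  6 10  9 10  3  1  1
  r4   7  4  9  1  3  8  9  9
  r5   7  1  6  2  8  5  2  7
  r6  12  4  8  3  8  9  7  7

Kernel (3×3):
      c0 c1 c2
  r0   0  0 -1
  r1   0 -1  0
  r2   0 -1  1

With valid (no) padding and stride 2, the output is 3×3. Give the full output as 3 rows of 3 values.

Output[0,0]: The receptive field on the input at this output position is [12 10 3 / 8 5 12 / 11 7 8]. Elementwise product with the kernel and sum: 3·-1 + 5·-1 + 7·-1 + 8·1.
Output[0,1]: The receptive field on the input at this output position is [3 6 3 / 12 10 7 / 8 2 6]. Elementwise product with the kernel and sum: 3·-1 + 10·-1 + 2·-1 + 6·1.

-7 -9 -12
-9 -13 -6
-6 0 -16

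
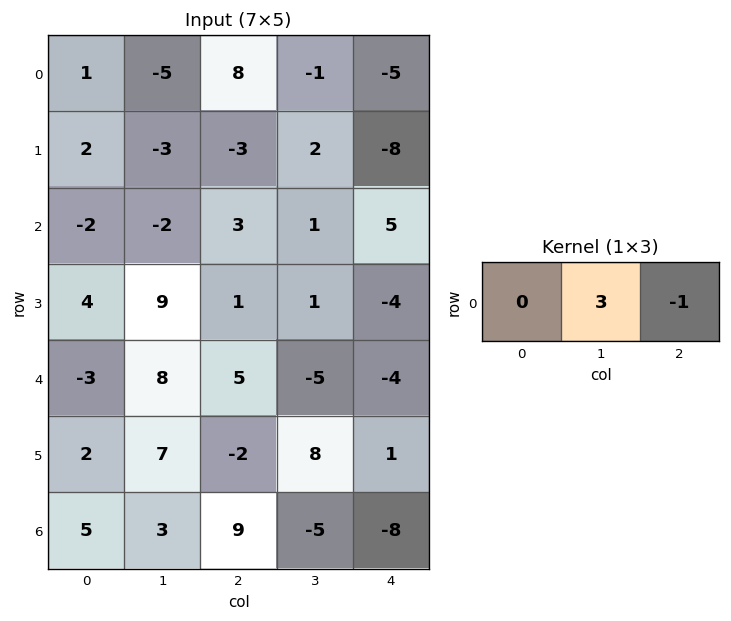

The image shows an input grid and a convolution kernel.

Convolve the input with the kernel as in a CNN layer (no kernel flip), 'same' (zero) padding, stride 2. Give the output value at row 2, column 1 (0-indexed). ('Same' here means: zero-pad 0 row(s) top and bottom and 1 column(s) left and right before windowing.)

20

The receptive field on the zero-padded input at this output position is [8 5 -5]. Elementwise product with the kernel and sum: 5·3 + -5·-1.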